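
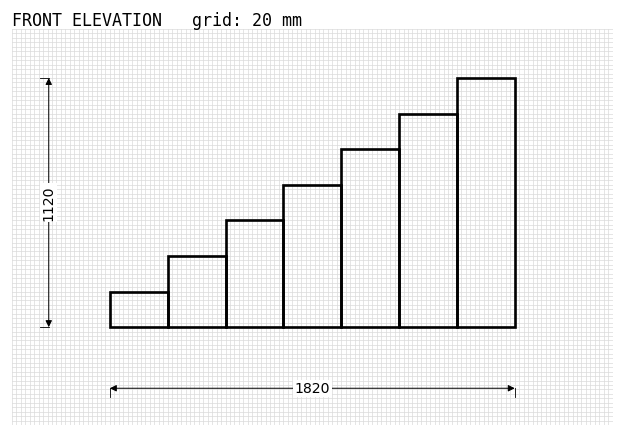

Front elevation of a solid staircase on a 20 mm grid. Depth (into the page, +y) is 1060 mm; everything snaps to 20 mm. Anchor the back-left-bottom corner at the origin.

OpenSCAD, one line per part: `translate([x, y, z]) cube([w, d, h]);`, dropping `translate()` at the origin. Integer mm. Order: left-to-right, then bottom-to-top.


cube([260, 1060, 160]);
translate([260, 0, 0]) cube([260, 1060, 320]);
translate([520, 0, 0]) cube([260, 1060, 480]);
translate([780, 0, 0]) cube([260, 1060, 640]);
translate([1040, 0, 0]) cube([260, 1060, 800]);
translate([1300, 0, 0]) cube([260, 1060, 960]);
translate([1560, 0, 0]) cube([260, 1060, 1120]);


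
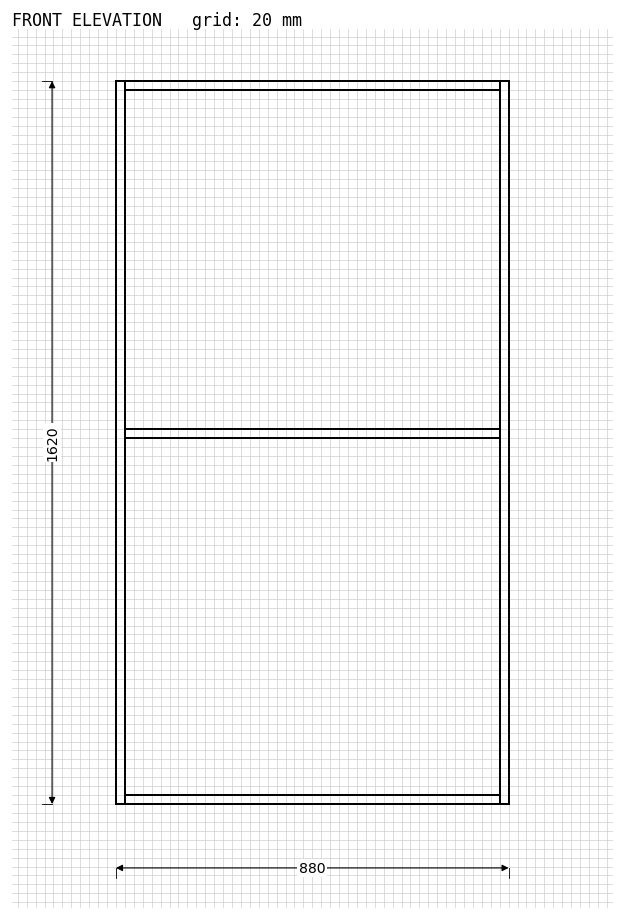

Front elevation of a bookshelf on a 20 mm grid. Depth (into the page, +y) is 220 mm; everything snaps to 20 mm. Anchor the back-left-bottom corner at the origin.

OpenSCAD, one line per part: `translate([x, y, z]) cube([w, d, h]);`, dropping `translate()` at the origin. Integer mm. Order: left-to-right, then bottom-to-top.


cube([20, 220, 1620]);
translate([20, 0, 0]) cube([840, 220, 20]);
translate([20, 0, 820]) cube([840, 220, 20]);
translate([20, 0, 1600]) cube([840, 220, 20]);
translate([860, 0, 0]) cube([20, 220, 1620]);


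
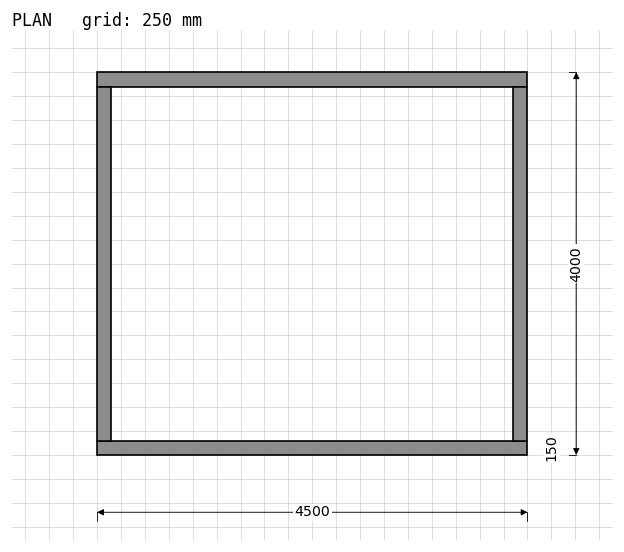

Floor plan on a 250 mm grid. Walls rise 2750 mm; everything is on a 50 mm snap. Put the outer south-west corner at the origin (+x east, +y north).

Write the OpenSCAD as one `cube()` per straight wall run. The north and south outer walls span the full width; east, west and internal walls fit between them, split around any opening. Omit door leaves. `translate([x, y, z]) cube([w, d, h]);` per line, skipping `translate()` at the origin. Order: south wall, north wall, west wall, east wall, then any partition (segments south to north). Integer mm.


cube([4500, 150, 2750]);
translate([0, 3850, 0]) cube([4500, 150, 2750]);
translate([0, 150, 0]) cube([150, 3700, 2750]);
translate([4350, 150, 0]) cube([150, 3700, 2750]);


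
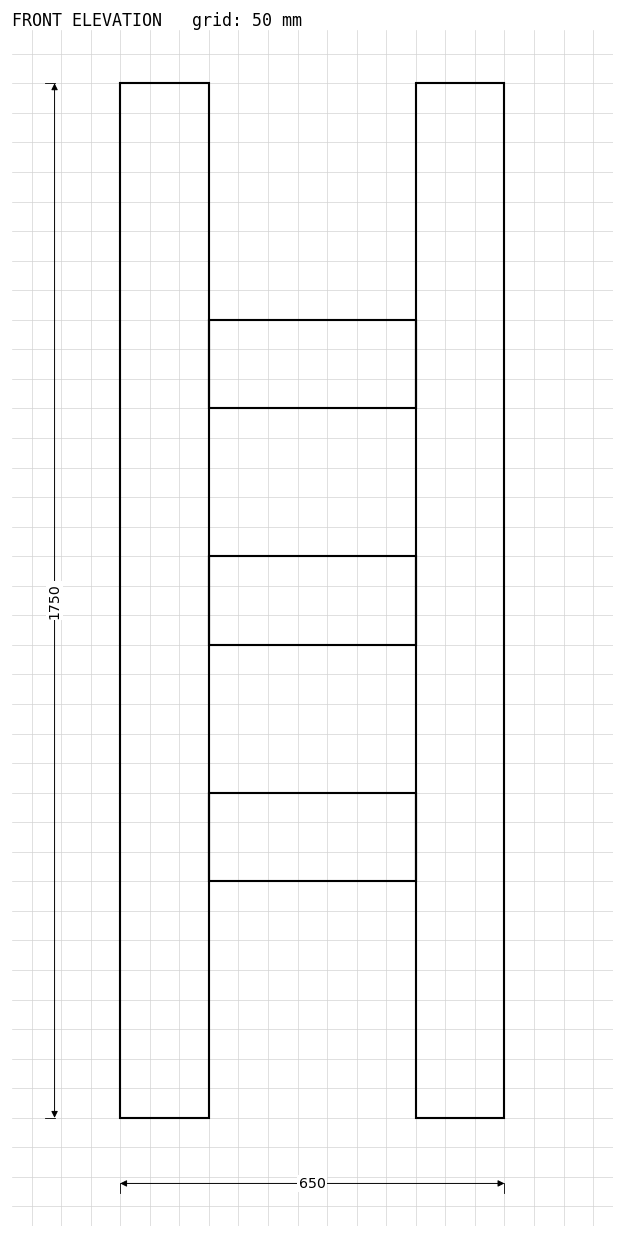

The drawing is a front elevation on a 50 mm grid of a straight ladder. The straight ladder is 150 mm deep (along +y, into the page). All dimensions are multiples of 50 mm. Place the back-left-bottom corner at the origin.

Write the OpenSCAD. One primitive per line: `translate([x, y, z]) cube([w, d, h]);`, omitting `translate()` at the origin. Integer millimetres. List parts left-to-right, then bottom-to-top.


cube([150, 150, 1750]);
translate([150, 0, 400]) cube([350, 150, 150]);
translate([150, 0, 800]) cube([350, 150, 150]);
translate([150, 0, 1200]) cube([350, 150, 150]);
translate([500, 0, 0]) cube([150, 150, 1750]);


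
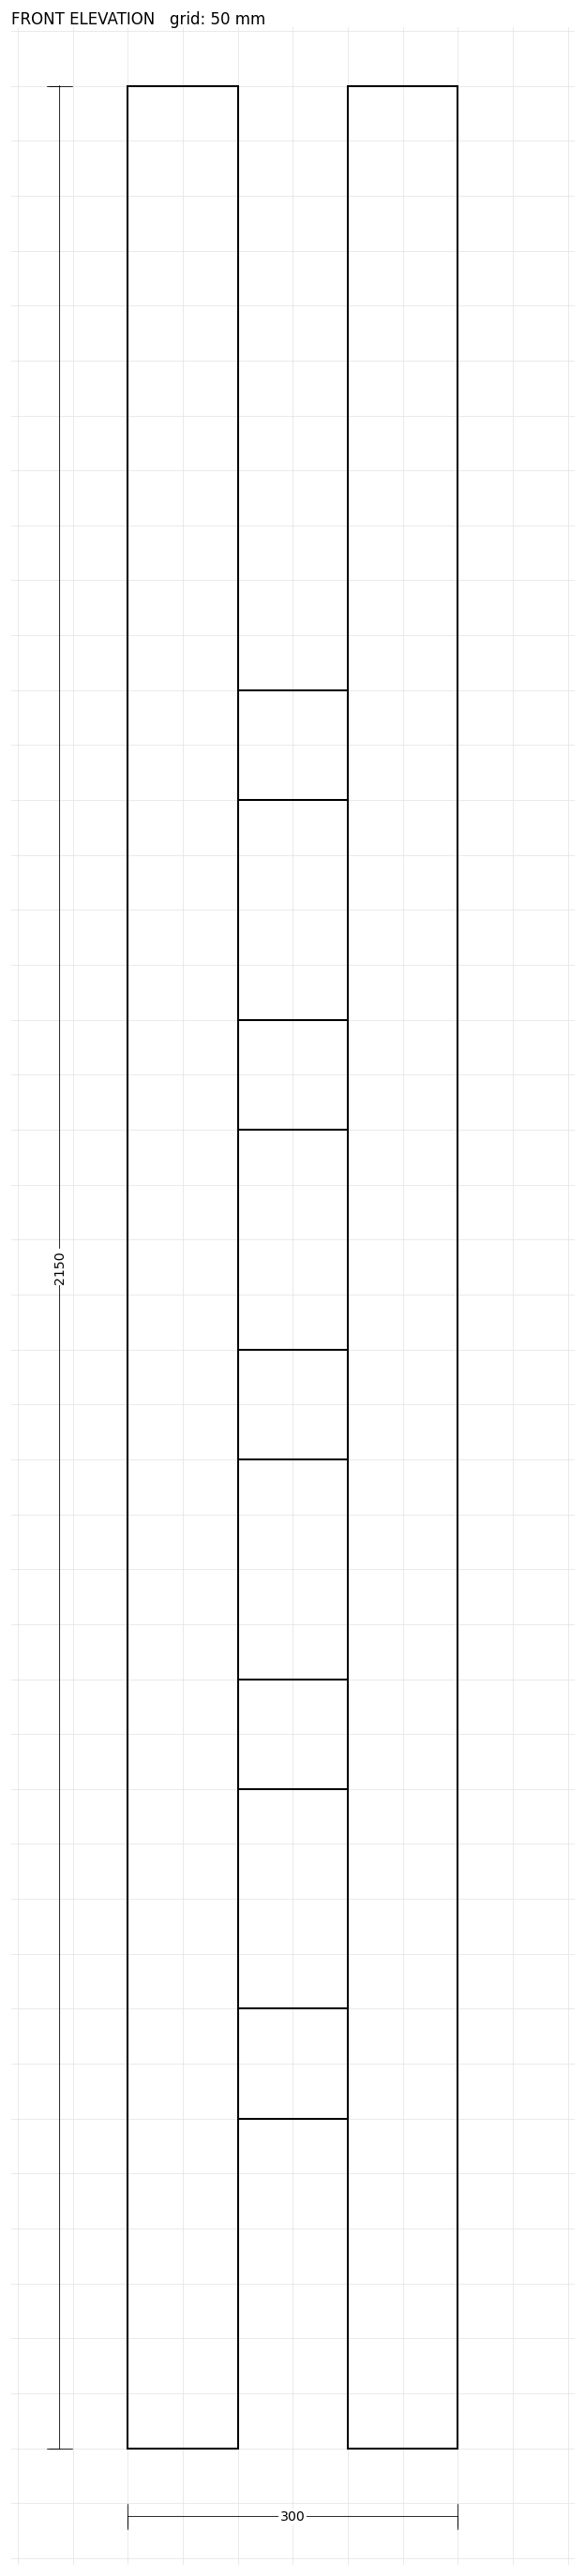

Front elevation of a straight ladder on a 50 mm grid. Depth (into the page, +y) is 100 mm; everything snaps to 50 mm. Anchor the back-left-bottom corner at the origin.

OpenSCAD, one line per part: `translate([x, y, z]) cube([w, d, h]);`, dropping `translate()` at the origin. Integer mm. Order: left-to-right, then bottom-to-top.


cube([100, 100, 2150]);
translate([100, 0, 300]) cube([100, 100, 100]);
translate([100, 0, 600]) cube([100, 100, 100]);
translate([100, 0, 900]) cube([100, 100, 100]);
translate([100, 0, 1200]) cube([100, 100, 100]);
translate([100, 0, 1500]) cube([100, 100, 100]);
translate([200, 0, 0]) cube([100, 100, 2150]);


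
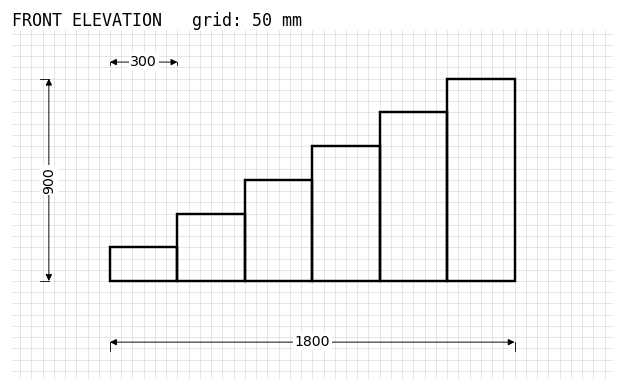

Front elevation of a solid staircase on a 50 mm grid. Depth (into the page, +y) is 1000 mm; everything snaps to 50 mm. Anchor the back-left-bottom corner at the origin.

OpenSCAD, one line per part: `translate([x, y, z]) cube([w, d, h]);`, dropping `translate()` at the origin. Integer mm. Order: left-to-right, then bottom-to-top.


cube([300, 1000, 150]);
translate([300, 0, 0]) cube([300, 1000, 300]);
translate([600, 0, 0]) cube([300, 1000, 450]);
translate([900, 0, 0]) cube([300, 1000, 600]);
translate([1200, 0, 0]) cube([300, 1000, 750]);
translate([1500, 0, 0]) cube([300, 1000, 900]);


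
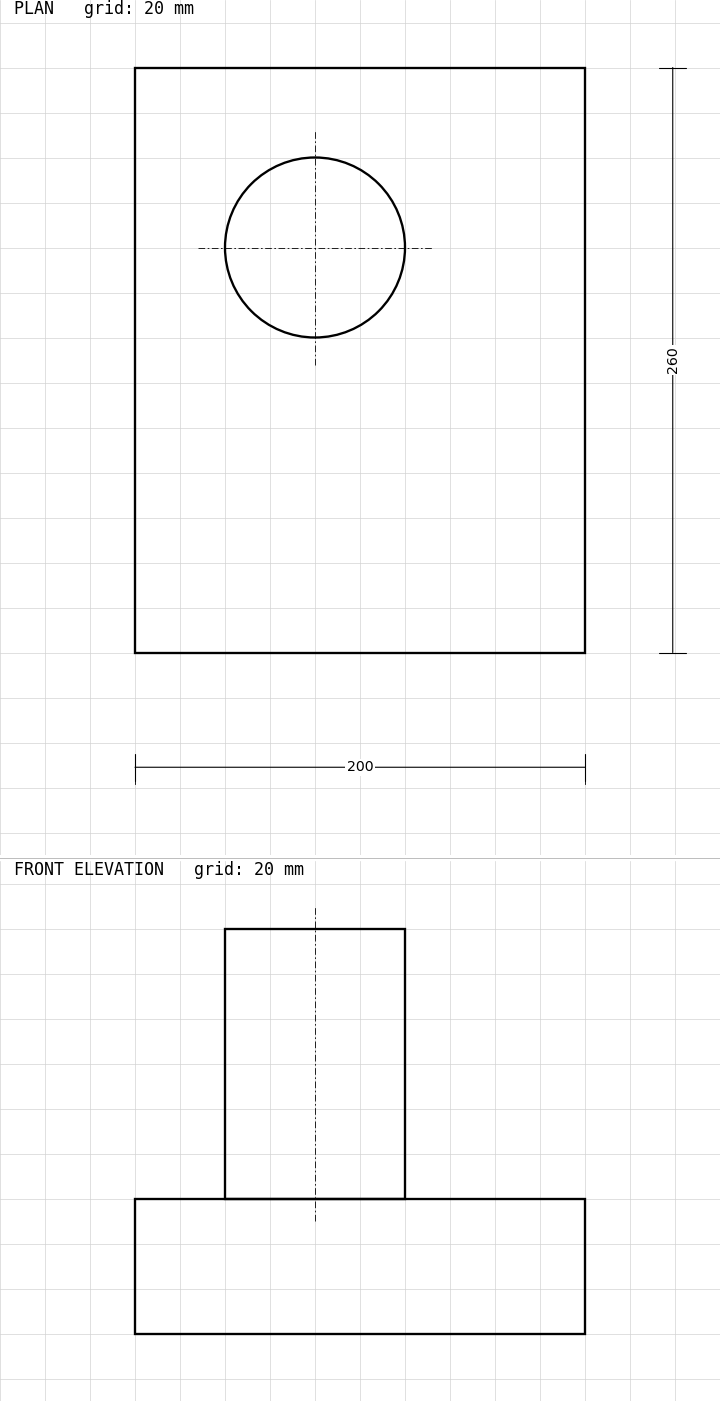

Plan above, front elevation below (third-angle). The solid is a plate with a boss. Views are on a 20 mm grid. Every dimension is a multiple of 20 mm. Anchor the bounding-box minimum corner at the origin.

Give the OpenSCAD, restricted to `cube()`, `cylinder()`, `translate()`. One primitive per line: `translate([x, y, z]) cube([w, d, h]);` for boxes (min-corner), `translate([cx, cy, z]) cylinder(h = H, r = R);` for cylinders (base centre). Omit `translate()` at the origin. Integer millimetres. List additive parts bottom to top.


cube([200, 260, 60]);
translate([80, 180, 60]) cylinder(h = 120, r = 40);


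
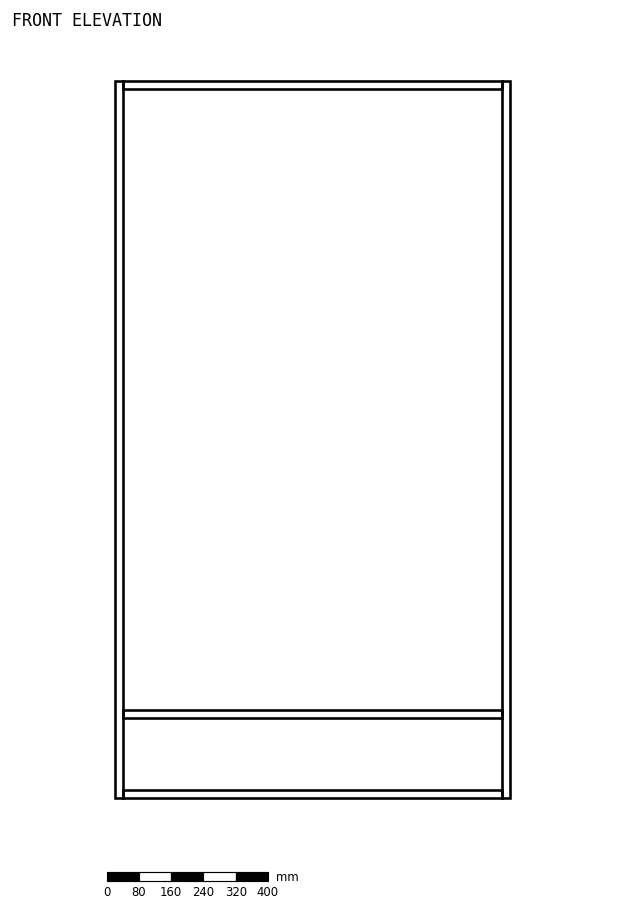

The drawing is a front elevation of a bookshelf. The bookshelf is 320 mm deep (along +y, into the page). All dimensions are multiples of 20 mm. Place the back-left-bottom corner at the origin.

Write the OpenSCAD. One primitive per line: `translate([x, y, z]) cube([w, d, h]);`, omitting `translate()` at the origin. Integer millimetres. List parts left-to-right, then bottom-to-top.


cube([20, 320, 1780]);
translate([20, 0, 0]) cube([940, 320, 20]);
translate([20, 0, 200]) cube([940, 320, 20]);
translate([20, 0, 1760]) cube([940, 320, 20]);
translate([960, 0, 0]) cube([20, 320, 1780]);


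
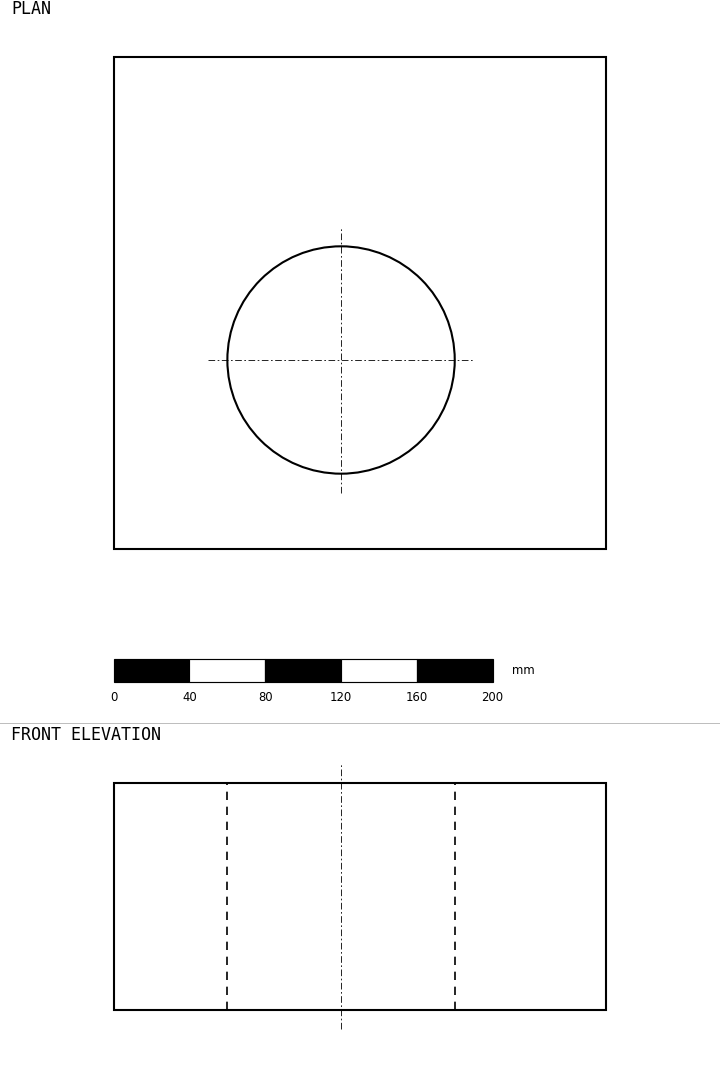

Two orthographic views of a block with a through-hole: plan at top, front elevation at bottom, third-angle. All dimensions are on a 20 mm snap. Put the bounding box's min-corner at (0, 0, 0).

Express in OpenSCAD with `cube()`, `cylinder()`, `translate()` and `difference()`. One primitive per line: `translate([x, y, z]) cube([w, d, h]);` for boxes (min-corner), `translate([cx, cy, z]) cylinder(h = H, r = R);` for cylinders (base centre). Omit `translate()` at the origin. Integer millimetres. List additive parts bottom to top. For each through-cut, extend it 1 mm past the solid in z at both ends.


difference() {
  cube([260, 260, 120]);
  translate([120, 100, -1]) cylinder(h = 122, r = 60);
}


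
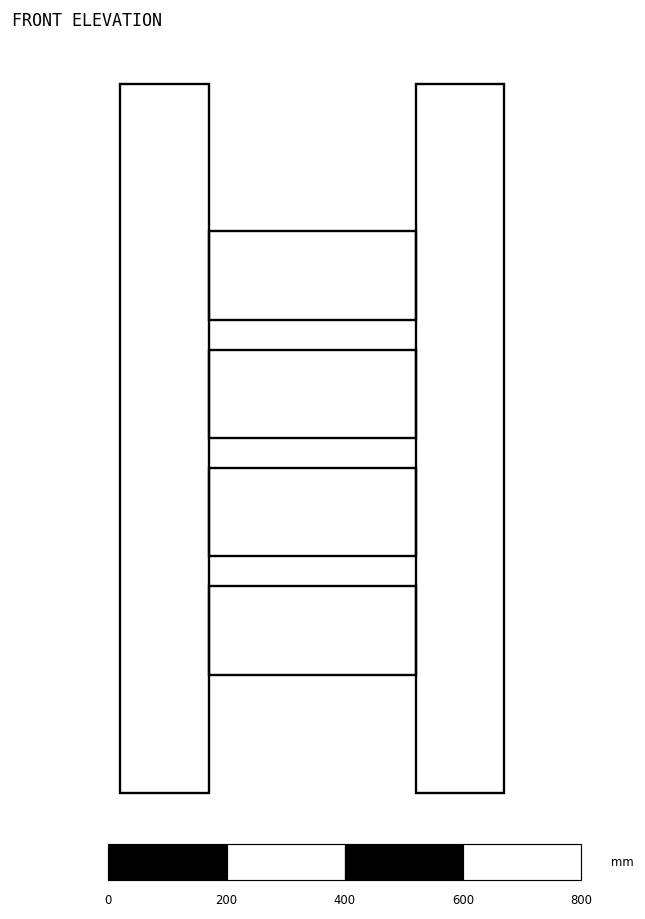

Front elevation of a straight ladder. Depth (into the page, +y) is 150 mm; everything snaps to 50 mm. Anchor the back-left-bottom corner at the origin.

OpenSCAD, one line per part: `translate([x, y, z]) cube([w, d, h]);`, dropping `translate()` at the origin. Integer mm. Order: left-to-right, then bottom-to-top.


cube([150, 150, 1200]);
translate([150, 0, 200]) cube([350, 150, 150]);
translate([150, 0, 400]) cube([350, 150, 150]);
translate([150, 0, 600]) cube([350, 150, 150]);
translate([150, 0, 800]) cube([350, 150, 150]);
translate([500, 0, 0]) cube([150, 150, 1200]);


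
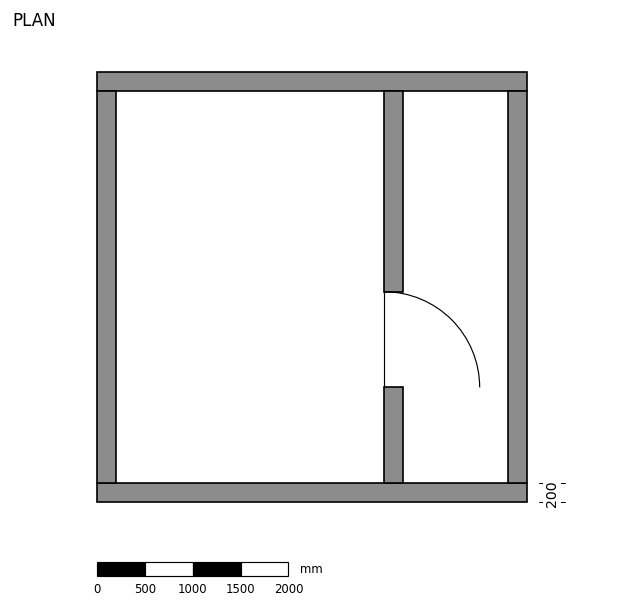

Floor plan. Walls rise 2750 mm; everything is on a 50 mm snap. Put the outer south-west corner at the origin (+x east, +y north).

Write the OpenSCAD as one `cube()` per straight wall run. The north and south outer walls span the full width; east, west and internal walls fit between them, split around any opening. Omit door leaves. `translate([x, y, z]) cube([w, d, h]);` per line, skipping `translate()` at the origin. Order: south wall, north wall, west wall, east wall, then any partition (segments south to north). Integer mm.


cube([4500, 200, 2750]);
translate([0, 4300, 0]) cube([4500, 200, 2750]);
translate([0, 200, 0]) cube([200, 4100, 2750]);
translate([4300, 200, 0]) cube([200, 4100, 2750]);
translate([3000, 200, 0]) cube([200, 1000, 2750]);
translate([3000, 2200, 0]) cube([200, 2100, 2750]);


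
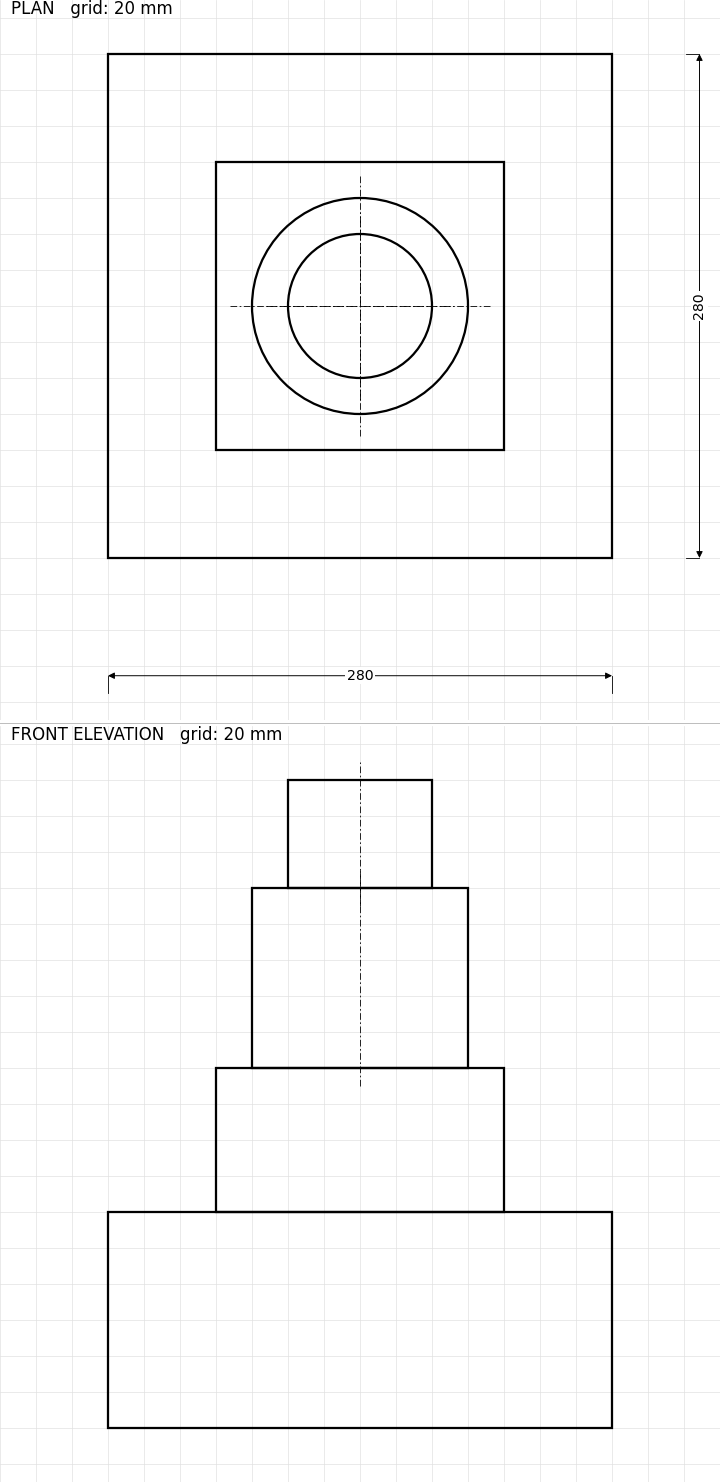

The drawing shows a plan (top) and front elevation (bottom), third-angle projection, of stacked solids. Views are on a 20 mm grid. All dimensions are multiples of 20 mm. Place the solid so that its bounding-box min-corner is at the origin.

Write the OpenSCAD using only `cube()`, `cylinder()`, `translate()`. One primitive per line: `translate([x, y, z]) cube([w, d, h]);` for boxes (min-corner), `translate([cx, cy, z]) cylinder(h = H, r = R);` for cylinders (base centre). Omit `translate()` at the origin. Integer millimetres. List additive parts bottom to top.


cube([280, 280, 120]);
translate([60, 60, 120]) cube([160, 160, 80]);
translate([140, 140, 200]) cylinder(h = 100, r = 60);
translate([140, 140, 300]) cylinder(h = 60, r = 40);


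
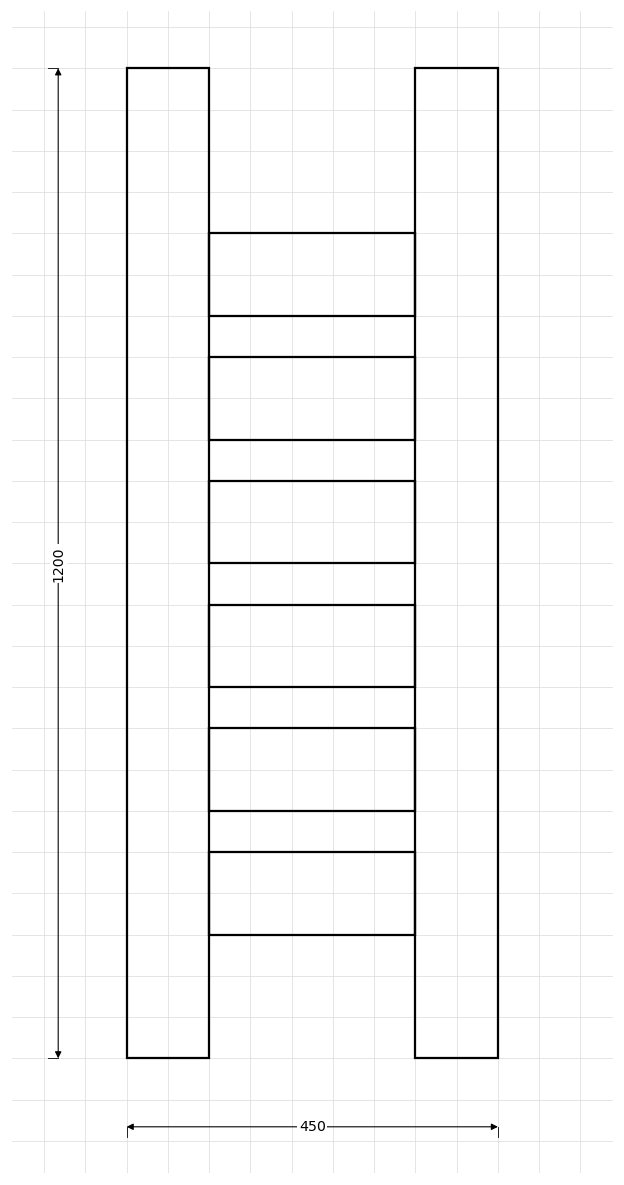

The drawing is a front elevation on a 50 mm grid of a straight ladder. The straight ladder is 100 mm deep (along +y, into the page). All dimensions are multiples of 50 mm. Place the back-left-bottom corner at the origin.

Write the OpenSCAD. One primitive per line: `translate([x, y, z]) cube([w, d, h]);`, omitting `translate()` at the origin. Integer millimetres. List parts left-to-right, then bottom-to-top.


cube([100, 100, 1200]);
translate([100, 0, 150]) cube([250, 100, 100]);
translate([100, 0, 300]) cube([250, 100, 100]);
translate([100, 0, 450]) cube([250, 100, 100]);
translate([100, 0, 600]) cube([250, 100, 100]);
translate([100, 0, 750]) cube([250, 100, 100]);
translate([100, 0, 900]) cube([250, 100, 100]);
translate([350, 0, 0]) cube([100, 100, 1200]);


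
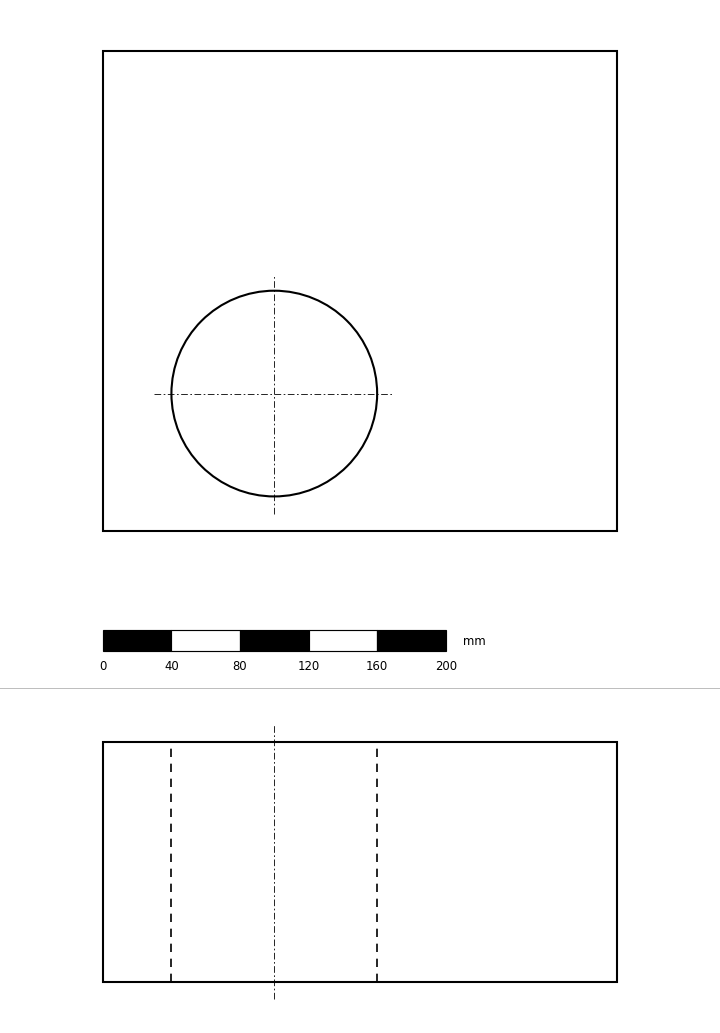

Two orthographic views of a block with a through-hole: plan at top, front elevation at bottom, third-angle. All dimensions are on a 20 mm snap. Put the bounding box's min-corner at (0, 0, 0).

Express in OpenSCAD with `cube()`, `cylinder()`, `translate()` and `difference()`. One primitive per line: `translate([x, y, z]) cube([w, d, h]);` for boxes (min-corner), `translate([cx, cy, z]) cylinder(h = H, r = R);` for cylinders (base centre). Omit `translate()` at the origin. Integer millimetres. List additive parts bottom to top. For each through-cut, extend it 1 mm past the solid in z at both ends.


difference() {
  cube([300, 280, 140]);
  translate([100, 80, -1]) cylinder(h = 142, r = 60);
}


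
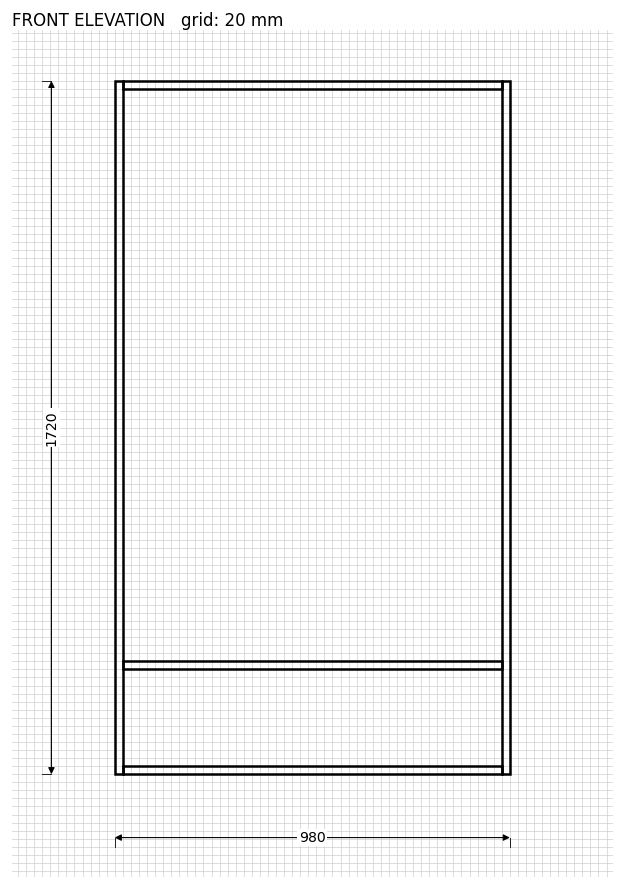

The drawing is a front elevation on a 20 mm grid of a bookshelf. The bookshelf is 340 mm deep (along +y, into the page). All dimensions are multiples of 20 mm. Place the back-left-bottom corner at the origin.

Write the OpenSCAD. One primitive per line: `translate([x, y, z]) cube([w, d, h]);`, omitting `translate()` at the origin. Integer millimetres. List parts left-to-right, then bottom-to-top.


cube([20, 340, 1720]);
translate([20, 0, 0]) cube([940, 340, 20]);
translate([20, 0, 260]) cube([940, 340, 20]);
translate([20, 0, 1700]) cube([940, 340, 20]);
translate([960, 0, 0]) cube([20, 340, 1720]);


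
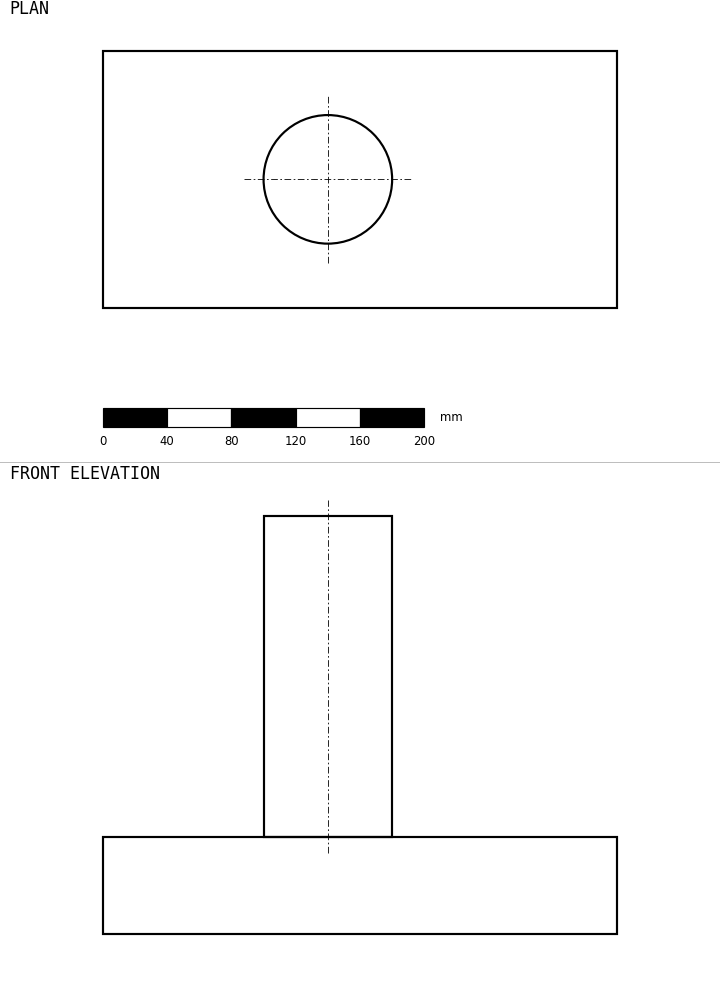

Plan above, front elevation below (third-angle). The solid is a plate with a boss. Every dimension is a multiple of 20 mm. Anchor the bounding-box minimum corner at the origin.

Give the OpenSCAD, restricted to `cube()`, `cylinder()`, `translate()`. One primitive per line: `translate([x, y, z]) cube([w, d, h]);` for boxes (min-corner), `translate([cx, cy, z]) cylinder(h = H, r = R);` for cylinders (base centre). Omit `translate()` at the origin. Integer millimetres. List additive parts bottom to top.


cube([320, 160, 60]);
translate([140, 80, 60]) cylinder(h = 200, r = 40);


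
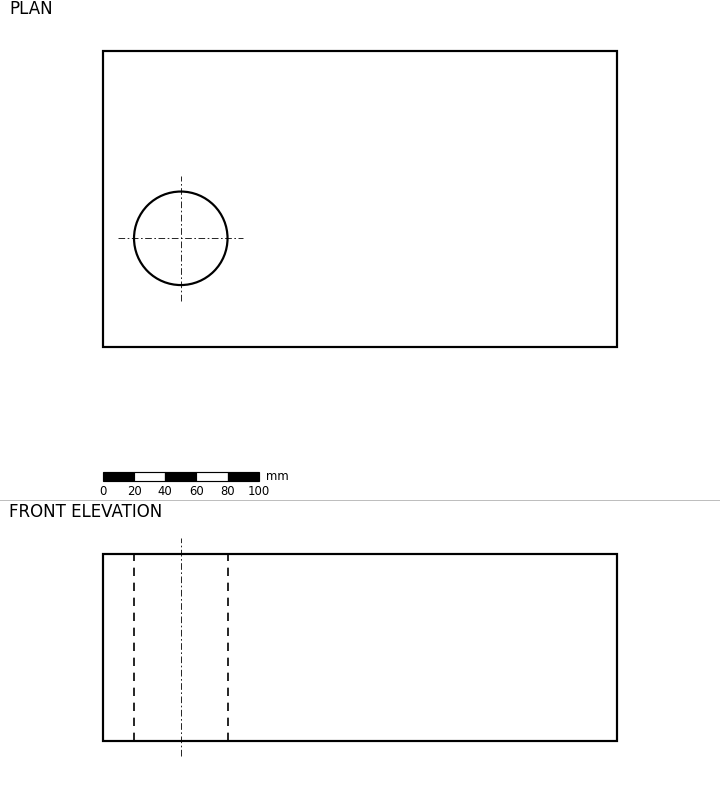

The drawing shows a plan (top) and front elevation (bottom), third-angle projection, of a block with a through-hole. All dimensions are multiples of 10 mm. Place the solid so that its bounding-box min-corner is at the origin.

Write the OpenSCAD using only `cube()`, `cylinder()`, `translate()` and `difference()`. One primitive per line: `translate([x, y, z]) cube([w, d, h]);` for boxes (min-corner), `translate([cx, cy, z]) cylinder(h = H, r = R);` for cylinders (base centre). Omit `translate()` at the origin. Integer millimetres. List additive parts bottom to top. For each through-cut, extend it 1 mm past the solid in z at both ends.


difference() {
  cube([330, 190, 120]);
  translate([50, 70, -1]) cylinder(h = 122, r = 30);
}


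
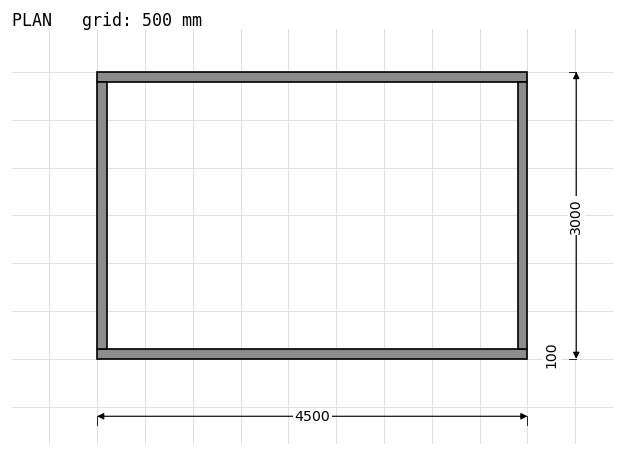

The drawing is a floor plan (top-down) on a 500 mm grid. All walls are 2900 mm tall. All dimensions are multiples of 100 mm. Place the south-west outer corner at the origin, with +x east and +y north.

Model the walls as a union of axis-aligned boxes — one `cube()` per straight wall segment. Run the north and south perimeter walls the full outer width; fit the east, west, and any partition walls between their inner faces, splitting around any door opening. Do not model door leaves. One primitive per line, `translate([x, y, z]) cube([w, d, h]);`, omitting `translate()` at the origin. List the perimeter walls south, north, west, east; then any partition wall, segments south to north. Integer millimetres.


cube([4500, 100, 2900]);
translate([0, 2900, 0]) cube([4500, 100, 2900]);
translate([0, 100, 0]) cube([100, 2800, 2900]);
translate([4400, 100, 0]) cube([100, 2800, 2900]);


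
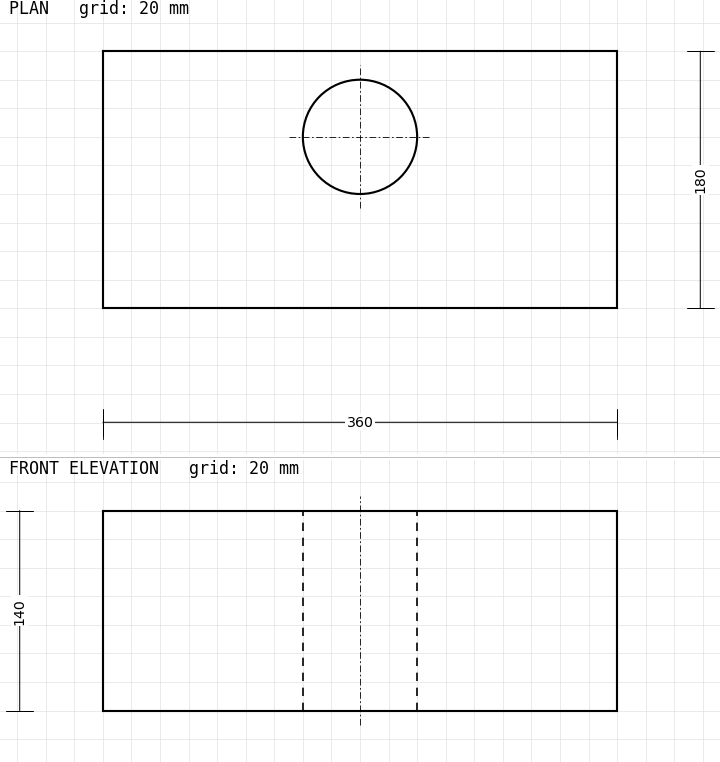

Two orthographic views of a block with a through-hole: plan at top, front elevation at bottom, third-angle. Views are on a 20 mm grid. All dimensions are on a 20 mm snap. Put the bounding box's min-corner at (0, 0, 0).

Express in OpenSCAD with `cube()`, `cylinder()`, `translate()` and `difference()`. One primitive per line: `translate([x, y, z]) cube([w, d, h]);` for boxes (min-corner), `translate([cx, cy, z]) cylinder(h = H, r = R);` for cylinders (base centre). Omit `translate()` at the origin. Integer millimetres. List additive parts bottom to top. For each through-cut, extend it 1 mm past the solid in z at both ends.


difference() {
  cube([360, 180, 140]);
  translate([180, 120, -1]) cylinder(h = 142, r = 40);
}


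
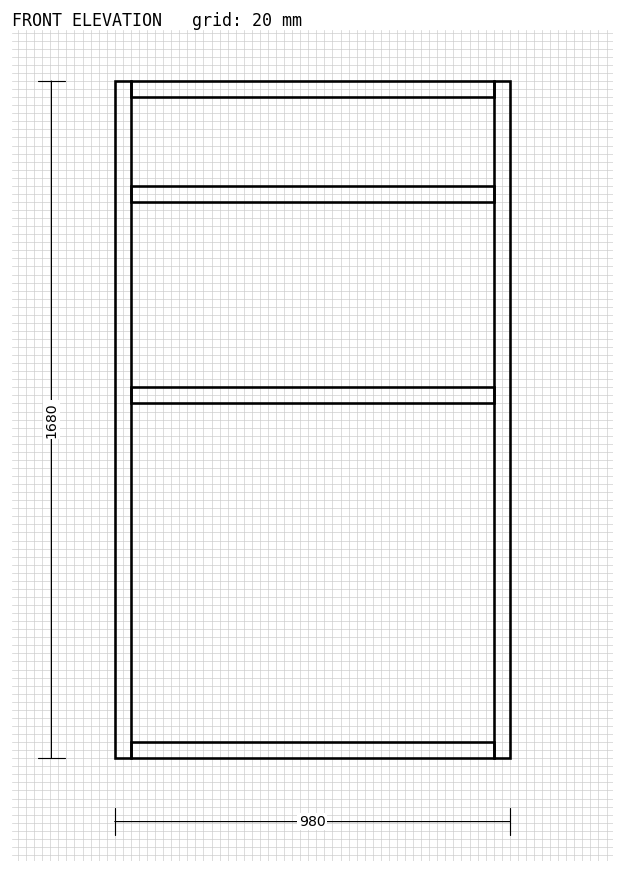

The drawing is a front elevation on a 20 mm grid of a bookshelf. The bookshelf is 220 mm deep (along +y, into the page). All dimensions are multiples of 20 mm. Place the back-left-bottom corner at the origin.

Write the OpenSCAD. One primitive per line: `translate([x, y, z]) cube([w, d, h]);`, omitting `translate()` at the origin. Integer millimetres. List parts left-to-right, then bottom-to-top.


cube([40, 220, 1680]);
translate([40, 0, 0]) cube([900, 220, 40]);
translate([40, 0, 880]) cube([900, 220, 40]);
translate([40, 0, 1380]) cube([900, 220, 40]);
translate([40, 0, 1640]) cube([900, 220, 40]);
translate([940, 0, 0]) cube([40, 220, 1680]);


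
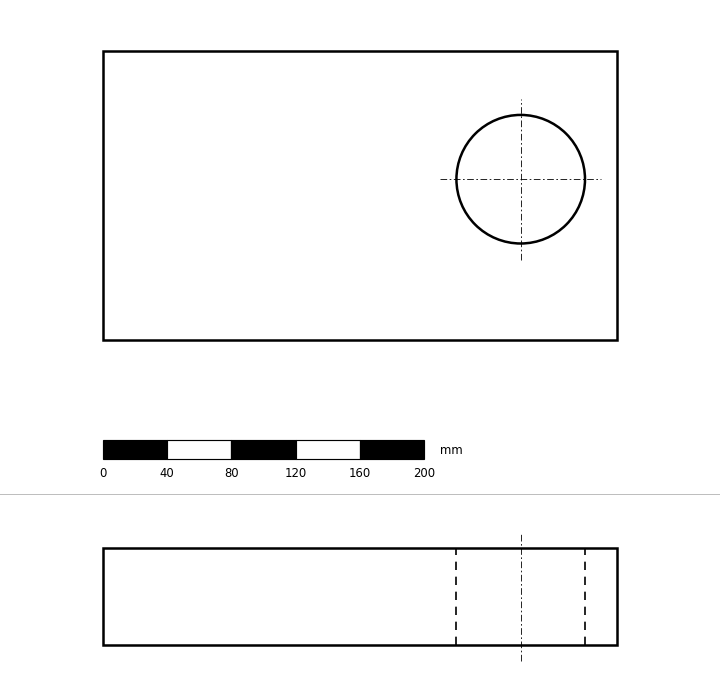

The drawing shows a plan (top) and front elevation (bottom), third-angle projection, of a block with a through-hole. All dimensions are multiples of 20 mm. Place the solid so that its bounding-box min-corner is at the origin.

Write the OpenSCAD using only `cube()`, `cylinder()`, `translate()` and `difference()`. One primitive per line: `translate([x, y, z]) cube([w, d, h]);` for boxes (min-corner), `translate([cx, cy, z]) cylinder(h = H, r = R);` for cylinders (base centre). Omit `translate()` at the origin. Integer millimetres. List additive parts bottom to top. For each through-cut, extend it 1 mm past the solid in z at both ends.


difference() {
  cube([320, 180, 60]);
  translate([260, 100, -1]) cylinder(h = 62, r = 40);
}


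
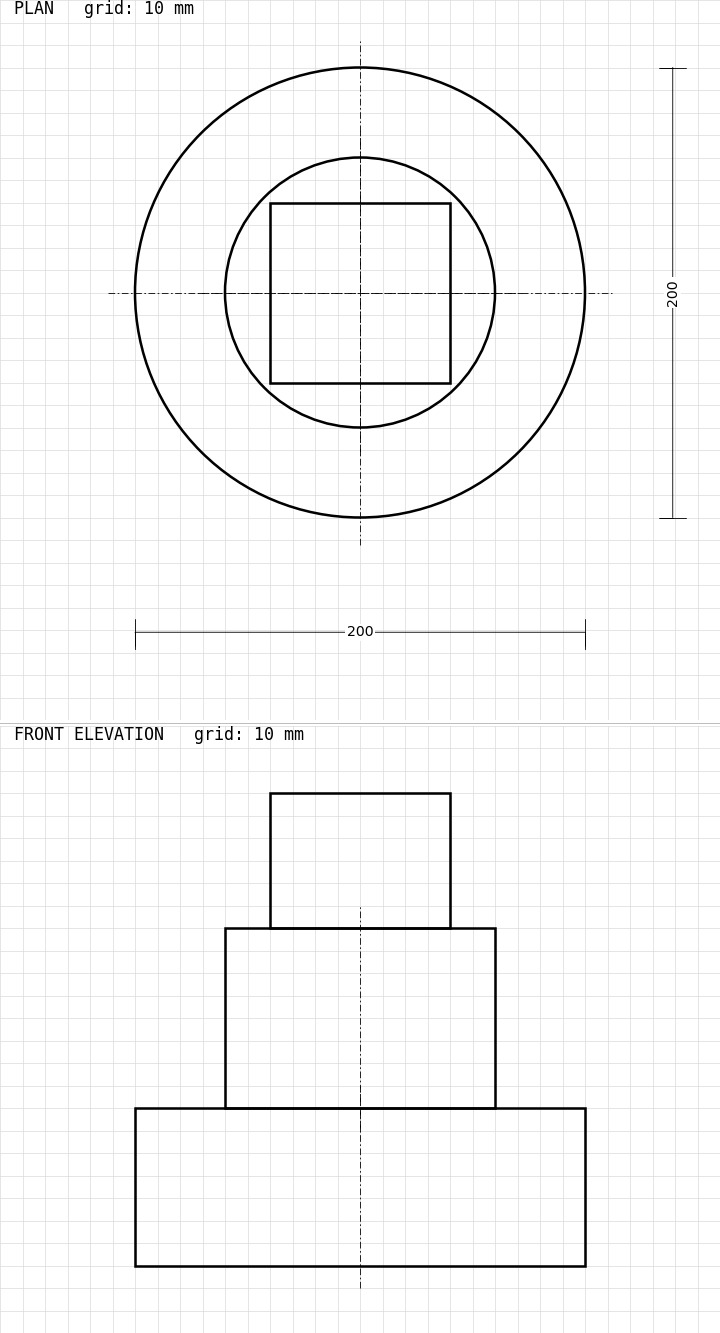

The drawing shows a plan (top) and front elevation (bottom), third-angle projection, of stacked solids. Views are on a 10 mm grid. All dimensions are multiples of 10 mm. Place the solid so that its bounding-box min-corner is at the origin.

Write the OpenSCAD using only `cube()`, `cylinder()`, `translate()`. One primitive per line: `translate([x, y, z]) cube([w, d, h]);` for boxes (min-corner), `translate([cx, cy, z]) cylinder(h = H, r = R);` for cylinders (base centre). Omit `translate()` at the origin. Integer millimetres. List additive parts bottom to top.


translate([100, 100, 0]) cylinder(h = 70, r = 100);
translate([100, 100, 70]) cylinder(h = 80, r = 60);
translate([60, 60, 150]) cube([80, 80, 60]);


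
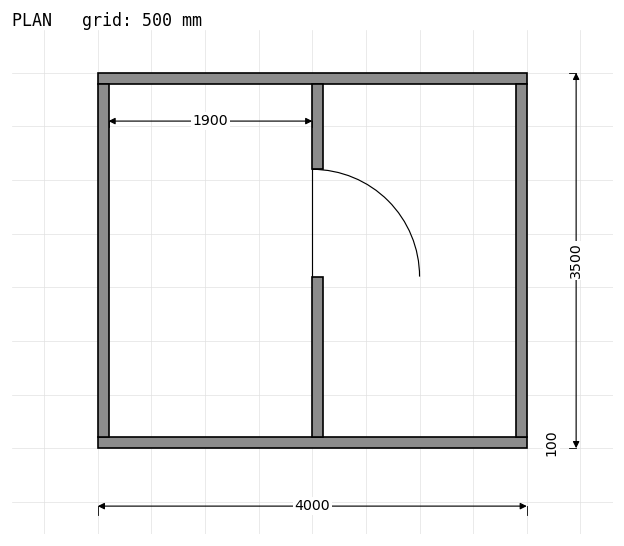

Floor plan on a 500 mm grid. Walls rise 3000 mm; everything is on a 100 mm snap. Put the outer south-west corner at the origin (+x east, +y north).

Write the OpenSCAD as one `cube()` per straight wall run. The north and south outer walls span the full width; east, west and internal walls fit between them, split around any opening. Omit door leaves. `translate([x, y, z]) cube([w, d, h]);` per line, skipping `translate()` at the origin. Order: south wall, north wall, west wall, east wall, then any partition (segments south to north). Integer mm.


cube([4000, 100, 3000]);
translate([0, 3400, 0]) cube([4000, 100, 3000]);
translate([0, 100, 0]) cube([100, 3300, 3000]);
translate([3900, 100, 0]) cube([100, 3300, 3000]);
translate([2000, 100, 0]) cube([100, 1500, 3000]);
translate([2000, 2600, 0]) cube([100, 800, 3000]);


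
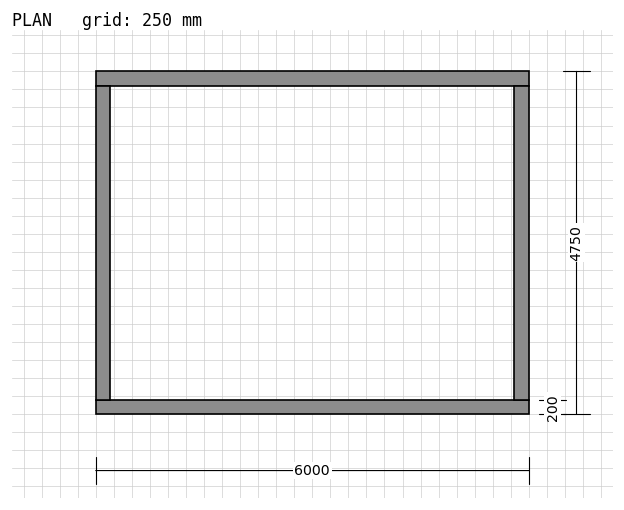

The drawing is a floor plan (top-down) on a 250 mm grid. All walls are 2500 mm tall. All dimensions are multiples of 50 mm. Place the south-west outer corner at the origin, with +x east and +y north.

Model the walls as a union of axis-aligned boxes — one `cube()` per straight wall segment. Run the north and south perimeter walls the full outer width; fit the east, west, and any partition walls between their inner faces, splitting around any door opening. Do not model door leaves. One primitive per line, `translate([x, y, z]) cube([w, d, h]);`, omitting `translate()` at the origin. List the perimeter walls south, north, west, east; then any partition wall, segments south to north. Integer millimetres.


cube([6000, 200, 2500]);
translate([0, 4550, 0]) cube([6000, 200, 2500]);
translate([0, 200, 0]) cube([200, 4350, 2500]);
translate([5800, 200, 0]) cube([200, 4350, 2500]);


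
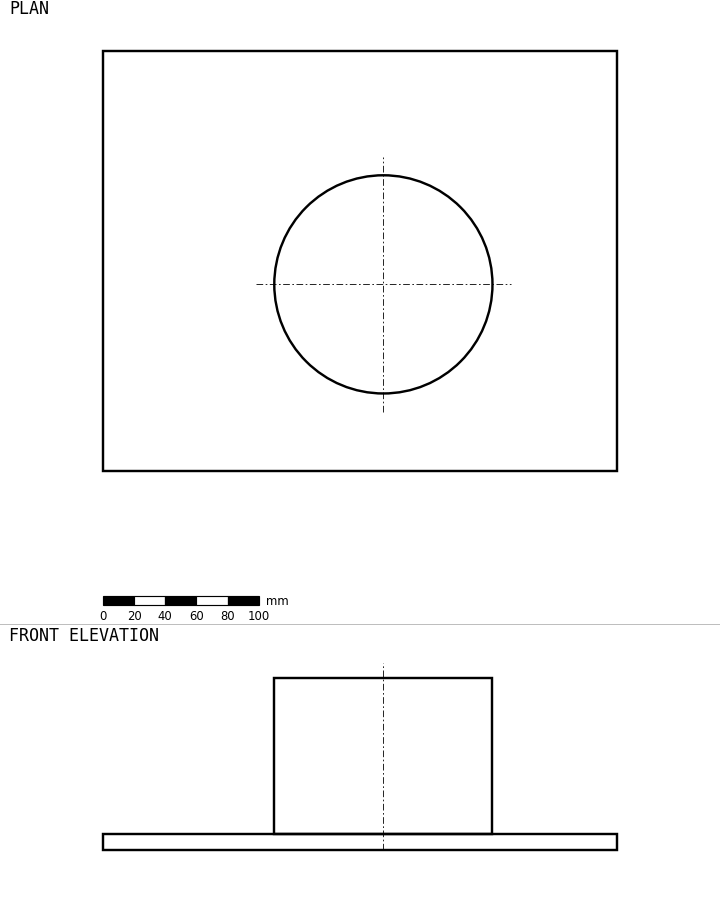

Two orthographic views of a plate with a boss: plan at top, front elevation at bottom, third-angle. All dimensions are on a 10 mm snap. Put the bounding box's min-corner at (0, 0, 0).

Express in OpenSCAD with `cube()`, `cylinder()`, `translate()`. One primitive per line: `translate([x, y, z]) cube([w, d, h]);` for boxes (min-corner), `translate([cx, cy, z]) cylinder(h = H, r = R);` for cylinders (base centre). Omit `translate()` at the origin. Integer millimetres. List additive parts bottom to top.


cube([330, 270, 10]);
translate([180, 120, 10]) cylinder(h = 100, r = 70);


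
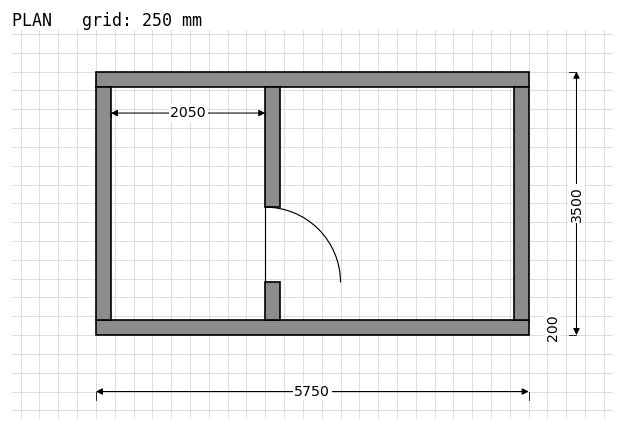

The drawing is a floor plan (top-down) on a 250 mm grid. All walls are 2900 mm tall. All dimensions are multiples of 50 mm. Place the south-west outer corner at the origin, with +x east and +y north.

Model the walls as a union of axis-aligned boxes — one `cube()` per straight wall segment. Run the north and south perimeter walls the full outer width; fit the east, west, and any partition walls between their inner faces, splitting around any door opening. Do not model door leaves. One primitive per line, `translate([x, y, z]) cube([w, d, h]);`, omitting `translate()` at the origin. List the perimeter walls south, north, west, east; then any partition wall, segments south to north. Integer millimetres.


cube([5750, 200, 2900]);
translate([0, 3300, 0]) cube([5750, 200, 2900]);
translate([0, 200, 0]) cube([200, 3100, 2900]);
translate([5550, 200, 0]) cube([200, 3100, 2900]);
translate([2250, 200, 0]) cube([200, 500, 2900]);
translate([2250, 1700, 0]) cube([200, 1600, 2900]);


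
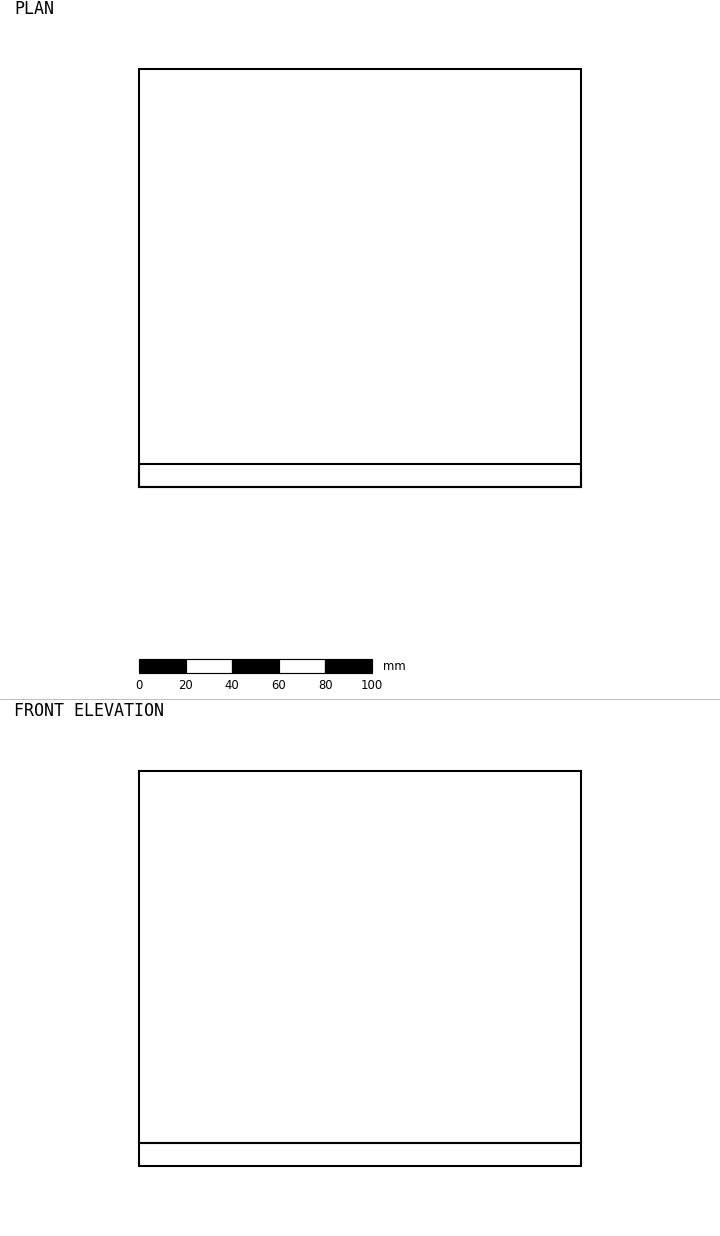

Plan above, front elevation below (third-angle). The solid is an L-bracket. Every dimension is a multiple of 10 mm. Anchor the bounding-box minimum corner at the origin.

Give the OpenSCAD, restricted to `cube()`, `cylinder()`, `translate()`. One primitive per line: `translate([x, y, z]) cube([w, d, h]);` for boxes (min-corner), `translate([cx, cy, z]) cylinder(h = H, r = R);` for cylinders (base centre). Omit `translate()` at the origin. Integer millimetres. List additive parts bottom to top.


cube([190, 180, 10]);
translate([0, 0, 10]) cube([190, 10, 160]);


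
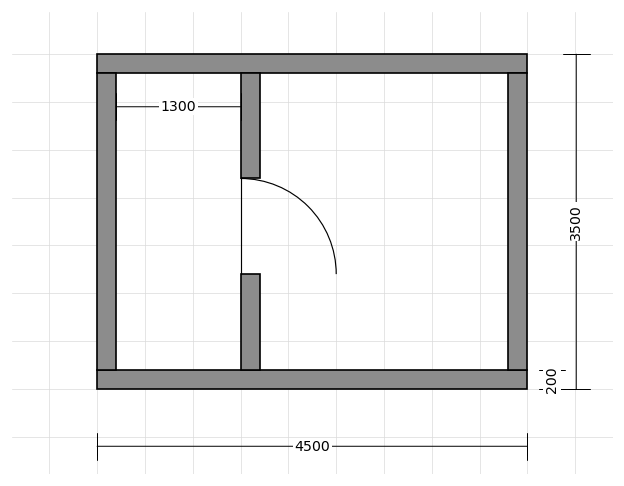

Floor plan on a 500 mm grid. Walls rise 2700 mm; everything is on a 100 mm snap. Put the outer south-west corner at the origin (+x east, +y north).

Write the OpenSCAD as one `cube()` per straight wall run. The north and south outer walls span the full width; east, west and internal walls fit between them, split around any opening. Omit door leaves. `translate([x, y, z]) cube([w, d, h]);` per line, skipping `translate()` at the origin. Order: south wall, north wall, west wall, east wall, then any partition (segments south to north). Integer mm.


cube([4500, 200, 2700]);
translate([0, 3300, 0]) cube([4500, 200, 2700]);
translate([0, 200, 0]) cube([200, 3100, 2700]);
translate([4300, 200, 0]) cube([200, 3100, 2700]);
translate([1500, 200, 0]) cube([200, 1000, 2700]);
translate([1500, 2200, 0]) cube([200, 1100, 2700]);


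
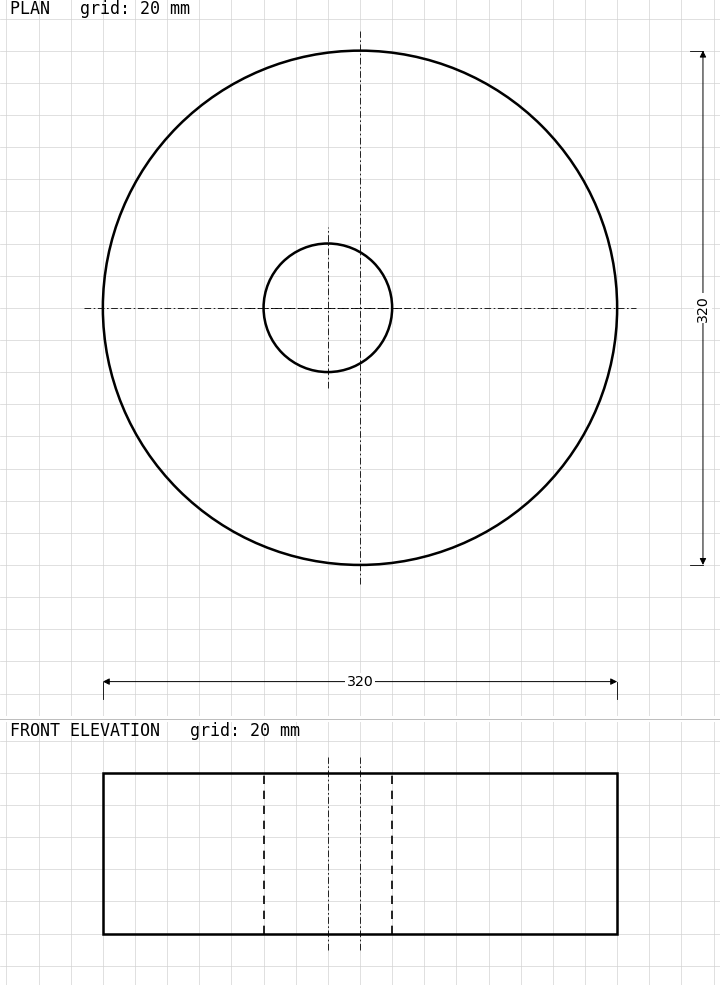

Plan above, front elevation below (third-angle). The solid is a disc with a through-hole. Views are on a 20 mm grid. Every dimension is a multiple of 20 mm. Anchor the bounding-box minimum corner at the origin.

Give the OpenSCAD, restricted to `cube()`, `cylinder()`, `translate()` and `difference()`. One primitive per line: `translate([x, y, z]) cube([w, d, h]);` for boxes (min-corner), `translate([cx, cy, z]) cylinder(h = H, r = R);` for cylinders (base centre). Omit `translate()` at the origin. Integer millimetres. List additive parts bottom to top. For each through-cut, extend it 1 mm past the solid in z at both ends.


difference() {
  translate([160, 160, 0]) cylinder(h = 100, r = 160);
  translate([140, 160, -1]) cylinder(h = 102, r = 40);
}


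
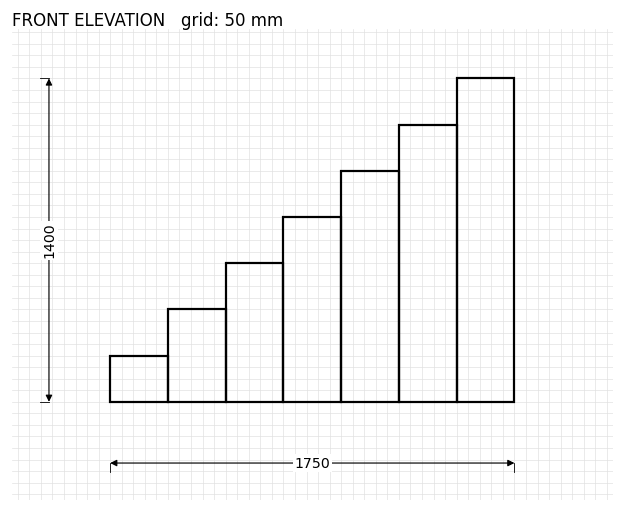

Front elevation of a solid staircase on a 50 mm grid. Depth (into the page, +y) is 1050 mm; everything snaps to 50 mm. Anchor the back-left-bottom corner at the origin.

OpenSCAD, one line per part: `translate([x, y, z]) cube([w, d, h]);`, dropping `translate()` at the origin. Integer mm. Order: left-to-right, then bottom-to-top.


cube([250, 1050, 200]);
translate([250, 0, 0]) cube([250, 1050, 400]);
translate([500, 0, 0]) cube([250, 1050, 600]);
translate([750, 0, 0]) cube([250, 1050, 800]);
translate([1000, 0, 0]) cube([250, 1050, 1000]);
translate([1250, 0, 0]) cube([250, 1050, 1200]);
translate([1500, 0, 0]) cube([250, 1050, 1400]);


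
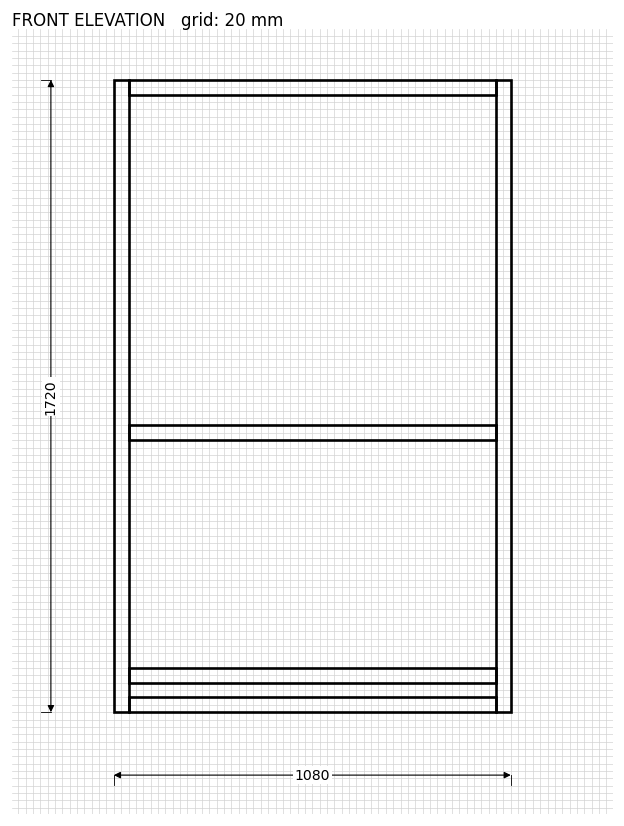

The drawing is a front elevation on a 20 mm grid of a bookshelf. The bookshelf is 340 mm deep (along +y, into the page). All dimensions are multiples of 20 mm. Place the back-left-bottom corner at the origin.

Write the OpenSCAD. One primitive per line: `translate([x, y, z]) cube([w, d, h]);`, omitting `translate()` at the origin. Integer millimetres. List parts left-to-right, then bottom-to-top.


cube([40, 340, 1720]);
translate([40, 0, 0]) cube([1000, 340, 40]);
translate([40, 0, 80]) cube([1000, 340, 40]);
translate([40, 0, 740]) cube([1000, 340, 40]);
translate([40, 0, 1680]) cube([1000, 340, 40]);
translate([1040, 0, 0]) cube([40, 340, 1720]);


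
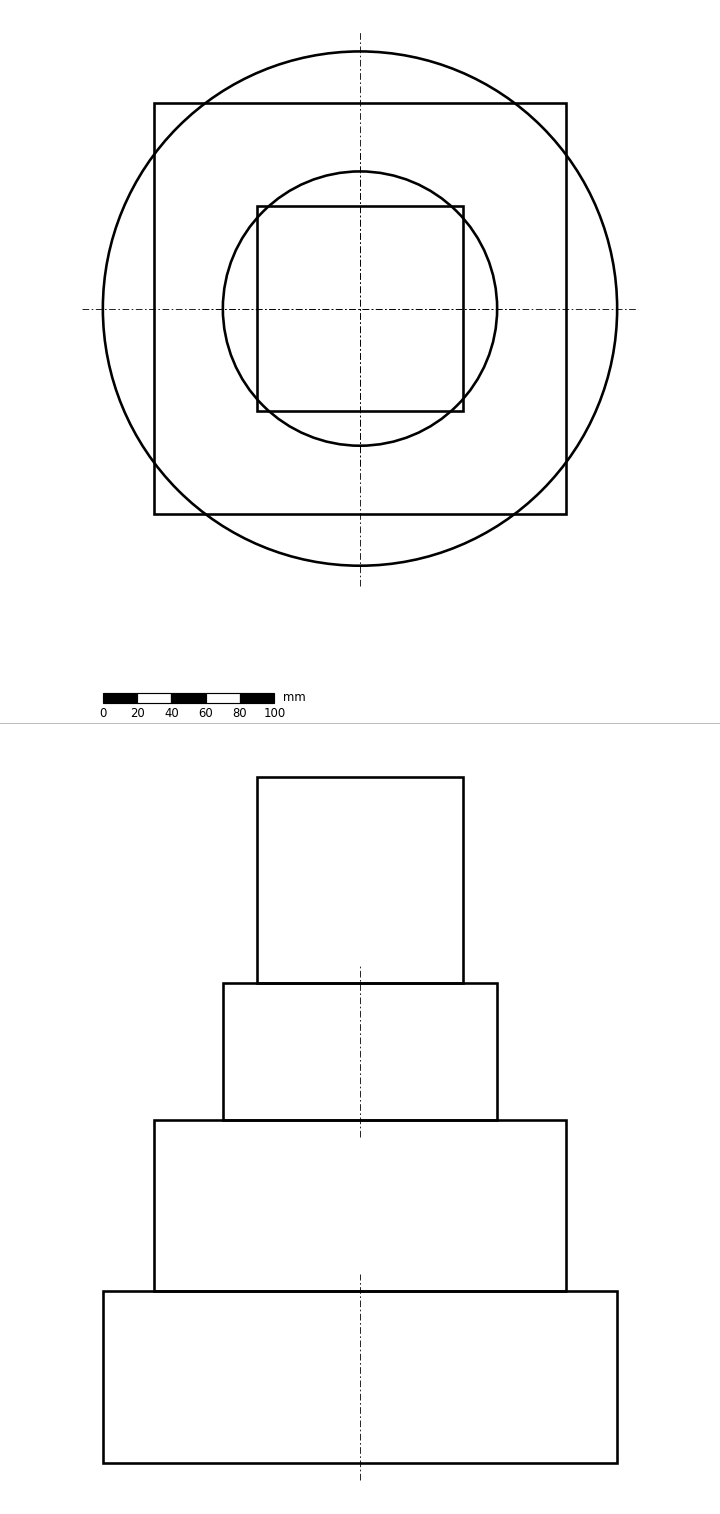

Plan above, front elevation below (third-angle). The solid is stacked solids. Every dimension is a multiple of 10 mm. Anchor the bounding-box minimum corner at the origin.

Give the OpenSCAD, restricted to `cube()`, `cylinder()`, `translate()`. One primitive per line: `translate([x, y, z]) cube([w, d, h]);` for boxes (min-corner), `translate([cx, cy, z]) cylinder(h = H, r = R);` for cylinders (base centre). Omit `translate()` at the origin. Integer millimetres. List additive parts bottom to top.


translate([150, 150, 0]) cylinder(h = 100, r = 150);
translate([30, 30, 100]) cube([240, 240, 100]);
translate([150, 150, 200]) cylinder(h = 80, r = 80);
translate([90, 90, 280]) cube([120, 120, 120]);


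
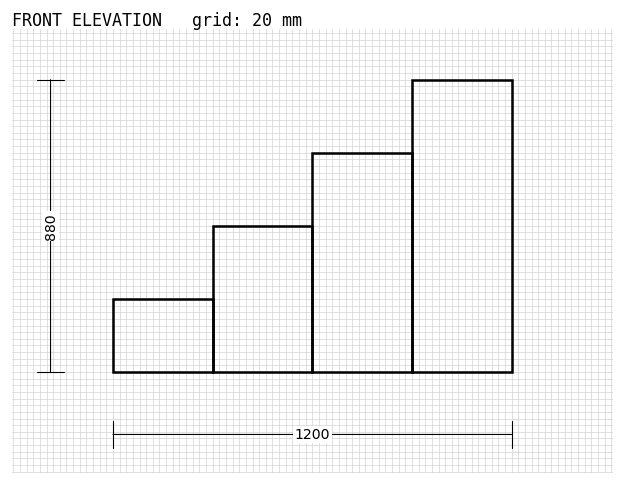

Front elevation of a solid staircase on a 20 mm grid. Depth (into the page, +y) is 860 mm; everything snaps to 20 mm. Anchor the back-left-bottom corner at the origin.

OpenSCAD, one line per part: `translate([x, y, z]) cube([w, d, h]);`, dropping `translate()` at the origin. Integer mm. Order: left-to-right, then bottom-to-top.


cube([300, 860, 220]);
translate([300, 0, 0]) cube([300, 860, 440]);
translate([600, 0, 0]) cube([300, 860, 660]);
translate([900, 0, 0]) cube([300, 860, 880]);


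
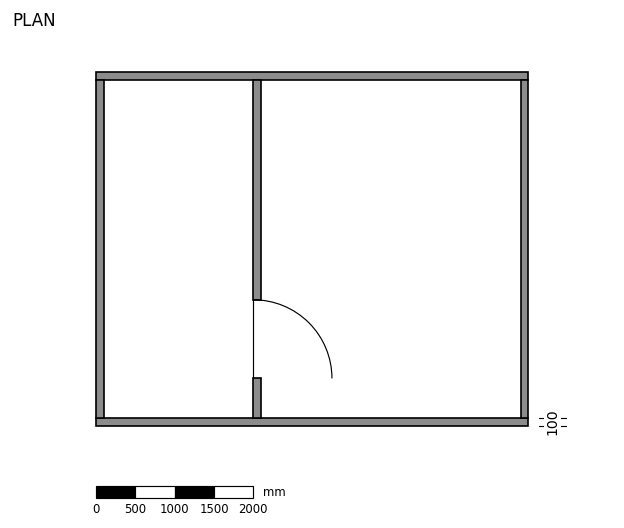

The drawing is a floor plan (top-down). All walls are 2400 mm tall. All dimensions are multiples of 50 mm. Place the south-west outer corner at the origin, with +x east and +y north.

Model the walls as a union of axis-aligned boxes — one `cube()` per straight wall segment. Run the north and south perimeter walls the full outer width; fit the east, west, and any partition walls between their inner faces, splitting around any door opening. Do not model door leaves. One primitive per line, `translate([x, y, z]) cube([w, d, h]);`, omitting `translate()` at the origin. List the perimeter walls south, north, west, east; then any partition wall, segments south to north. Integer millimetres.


cube([5500, 100, 2400]);
translate([0, 4400, 0]) cube([5500, 100, 2400]);
translate([0, 100, 0]) cube([100, 4300, 2400]);
translate([5400, 100, 0]) cube([100, 4300, 2400]);
translate([2000, 100, 0]) cube([100, 500, 2400]);
translate([2000, 1600, 0]) cube([100, 2800, 2400]);


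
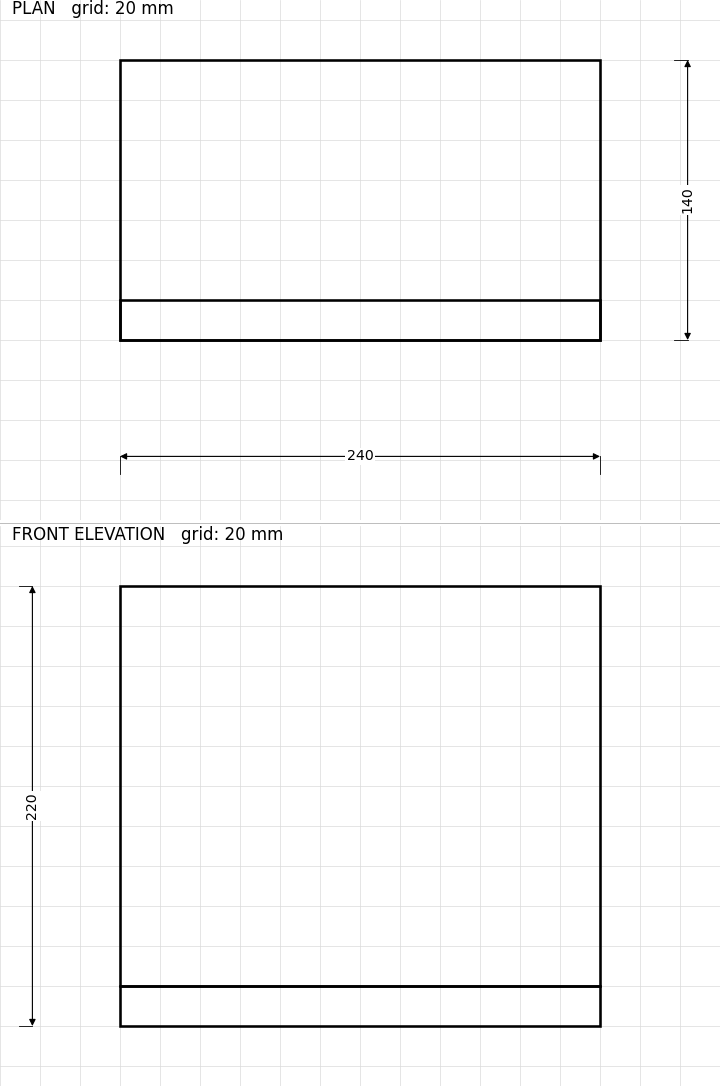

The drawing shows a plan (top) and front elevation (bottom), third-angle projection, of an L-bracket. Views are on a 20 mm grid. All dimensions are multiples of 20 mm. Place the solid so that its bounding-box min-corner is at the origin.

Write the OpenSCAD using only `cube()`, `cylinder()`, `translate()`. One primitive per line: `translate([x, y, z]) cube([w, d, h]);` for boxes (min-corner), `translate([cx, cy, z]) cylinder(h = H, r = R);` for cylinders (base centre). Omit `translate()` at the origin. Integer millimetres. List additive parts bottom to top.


cube([240, 140, 20]);
translate([0, 0, 20]) cube([240, 20, 200]);


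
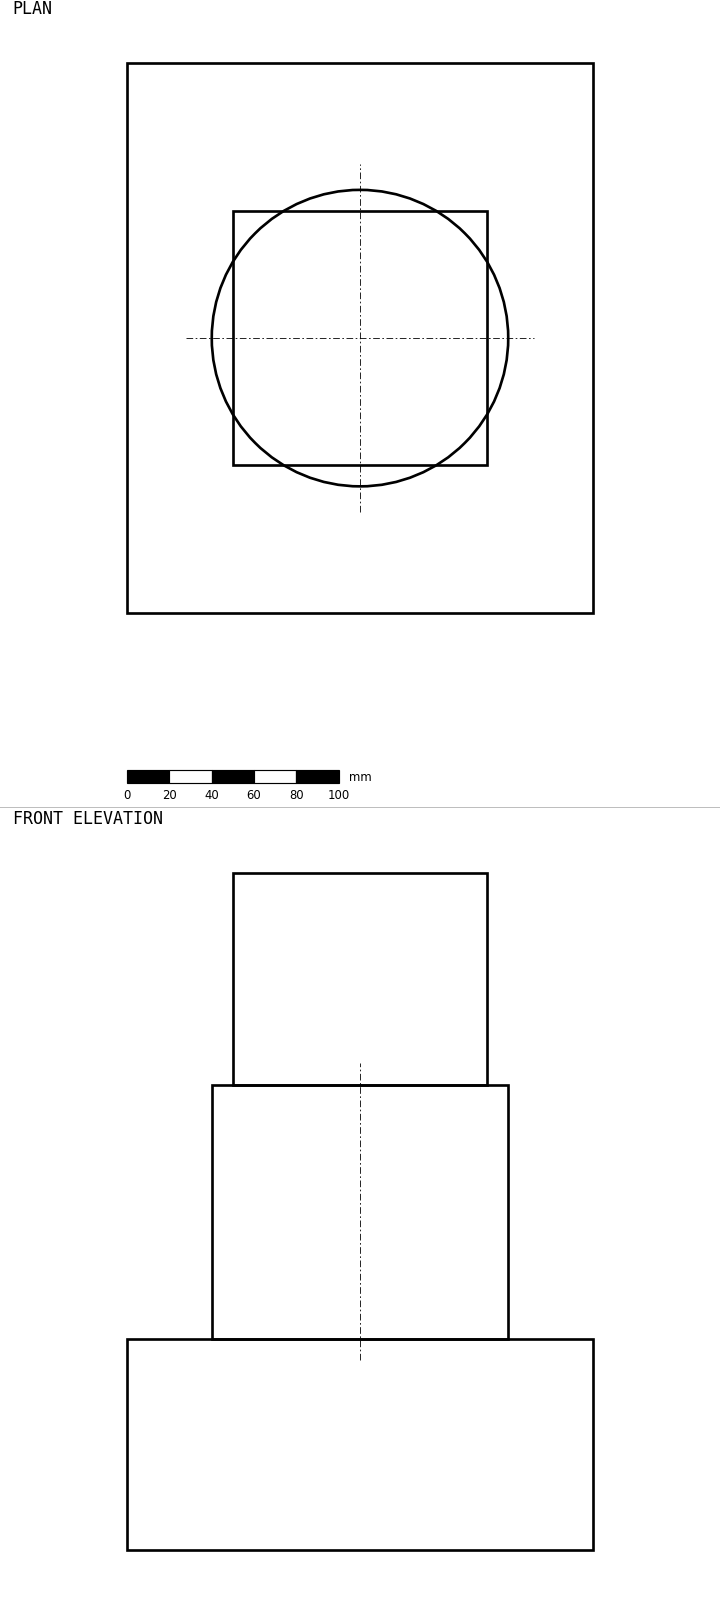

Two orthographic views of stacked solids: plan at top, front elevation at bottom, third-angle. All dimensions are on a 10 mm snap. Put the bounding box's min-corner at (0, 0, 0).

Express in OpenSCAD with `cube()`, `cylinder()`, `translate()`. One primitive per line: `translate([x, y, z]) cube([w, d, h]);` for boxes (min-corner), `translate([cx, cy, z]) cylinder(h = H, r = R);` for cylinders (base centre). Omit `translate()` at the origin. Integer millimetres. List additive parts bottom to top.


cube([220, 260, 100]);
translate([110, 130, 100]) cylinder(h = 120, r = 70);
translate([50, 70, 220]) cube([120, 120, 100]);
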